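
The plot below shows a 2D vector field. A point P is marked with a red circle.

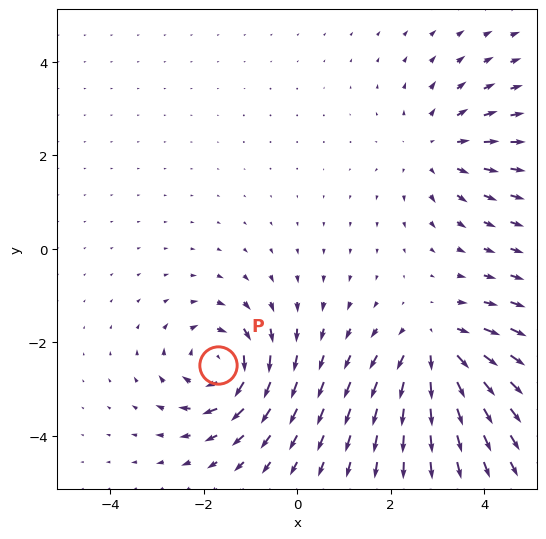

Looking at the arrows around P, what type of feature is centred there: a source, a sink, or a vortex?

vortex

At P (-1.7, -2.5) the arrows circulate clockwise. Divergence ≈0, curl about -5 — near-zero divergence with nonzero curl is a vortex.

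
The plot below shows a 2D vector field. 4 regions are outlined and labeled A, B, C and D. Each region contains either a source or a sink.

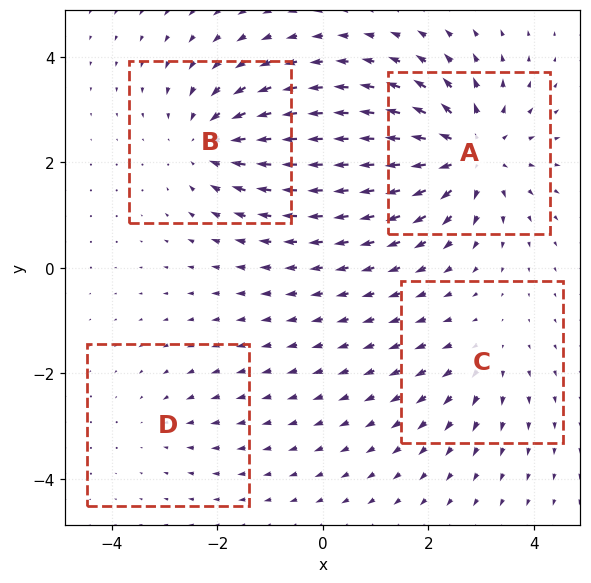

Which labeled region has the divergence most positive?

A

Divergence at each region's feature centre — A: about +6, B: about -5, C: about +3, D: about -2. Region A is most positive.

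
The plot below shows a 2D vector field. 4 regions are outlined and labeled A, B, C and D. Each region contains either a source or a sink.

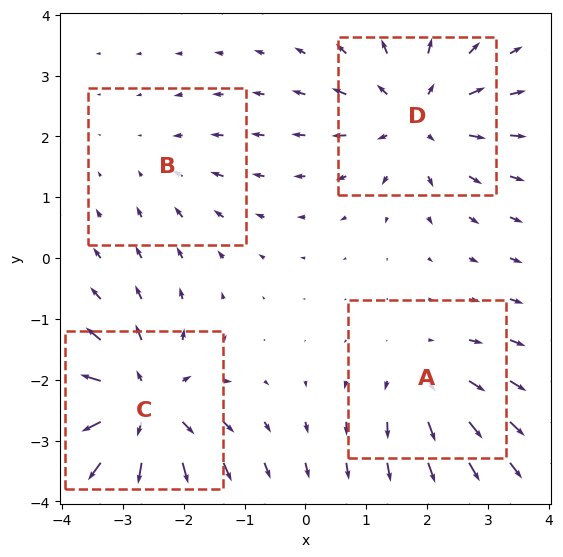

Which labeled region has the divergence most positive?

C

Divergence at each region's feature centre — A: about +3, B: about -2, C: about +7, D: about +5. Region C is most positive.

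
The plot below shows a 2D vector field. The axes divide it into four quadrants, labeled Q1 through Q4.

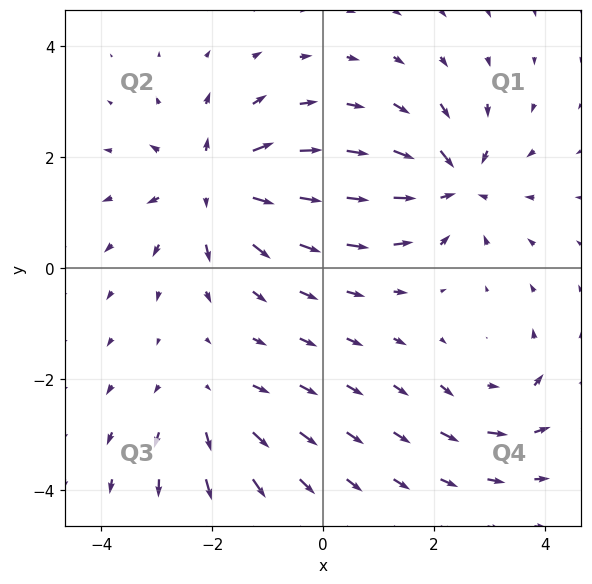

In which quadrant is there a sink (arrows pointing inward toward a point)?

The sink sits at approximately (2.4, 1.5), which lies in quadrant Q1. The divergence there is about -5, negative as expected for a sink.

Q1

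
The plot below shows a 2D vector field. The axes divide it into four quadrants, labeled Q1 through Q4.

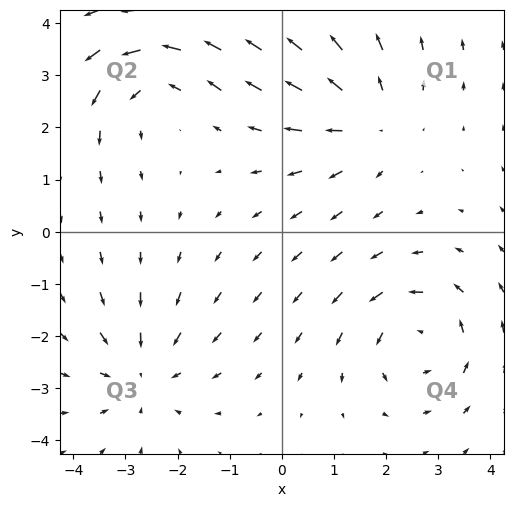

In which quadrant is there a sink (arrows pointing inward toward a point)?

Q3

The sink sits at approximately (-2.7, -2.7), which lies in quadrant Q3. The divergence there is about -3, negative as expected for a sink.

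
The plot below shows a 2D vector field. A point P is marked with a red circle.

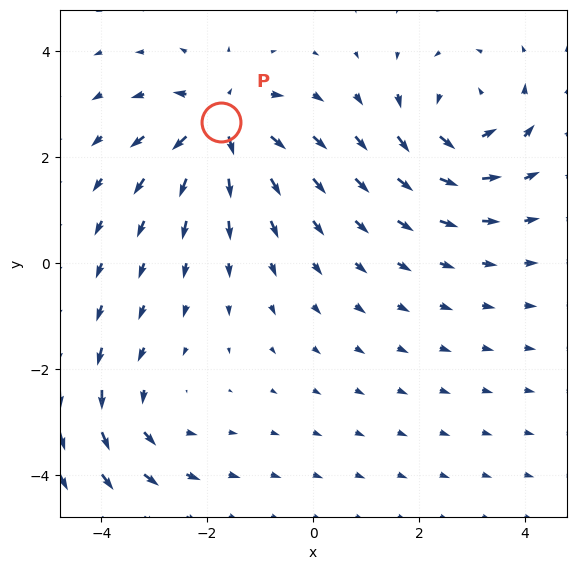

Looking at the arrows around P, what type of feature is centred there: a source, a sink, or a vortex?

At P (-1.7, 2.7) the arrows spread outward. Divergence about +7, curl ≈0 — positive divergence with near-zero curl is a source.

source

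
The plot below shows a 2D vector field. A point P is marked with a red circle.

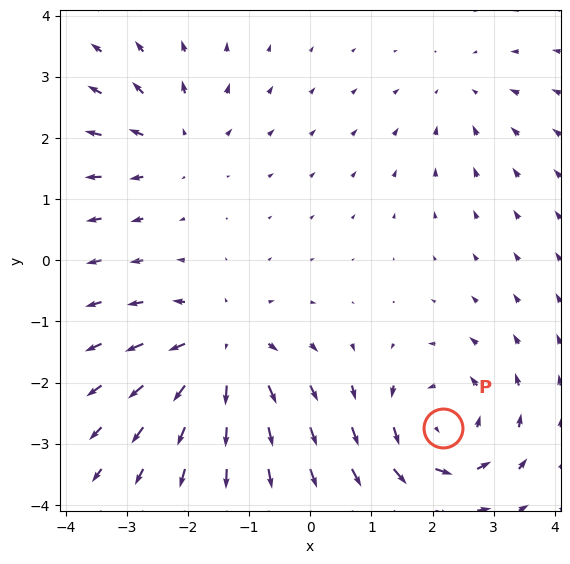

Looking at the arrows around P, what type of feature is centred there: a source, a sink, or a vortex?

At P (2.2, -2.7) the arrows circulate counterclockwise. Divergence ≈0, curl about +5 — near-zero divergence with nonzero curl is a vortex.

vortex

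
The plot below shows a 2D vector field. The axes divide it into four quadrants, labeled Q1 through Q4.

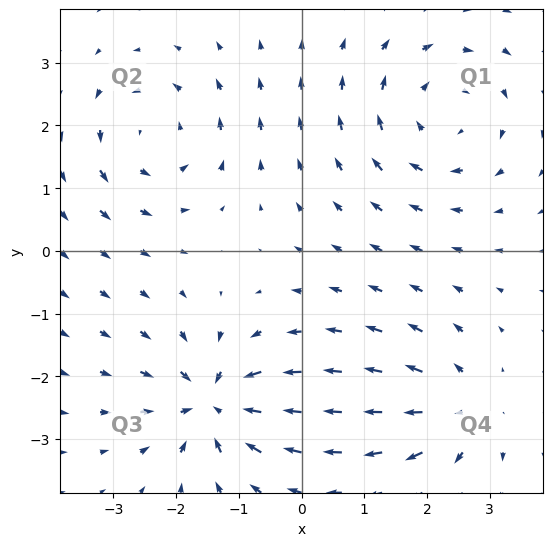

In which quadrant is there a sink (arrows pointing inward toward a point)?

The sink sits at approximately (-1.4, -2.4), which lies in quadrant Q3. The divergence there is about -6, negative as expected for a sink.

Q3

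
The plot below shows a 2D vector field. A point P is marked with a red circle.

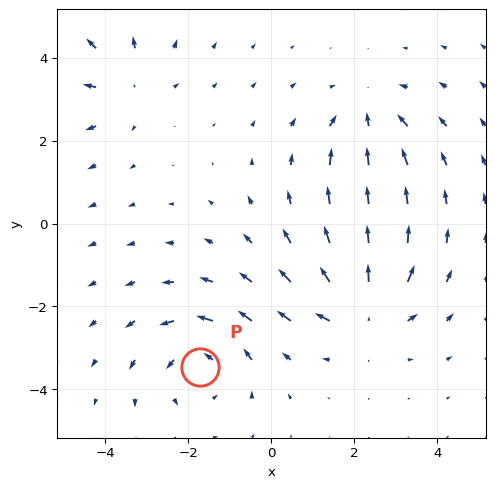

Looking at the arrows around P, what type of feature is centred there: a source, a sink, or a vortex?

At P (-1.7, -3.5) the arrows circulate counterclockwise. Divergence ≈0, curl about +3 — near-zero divergence with nonzero curl is a vortex.

vortex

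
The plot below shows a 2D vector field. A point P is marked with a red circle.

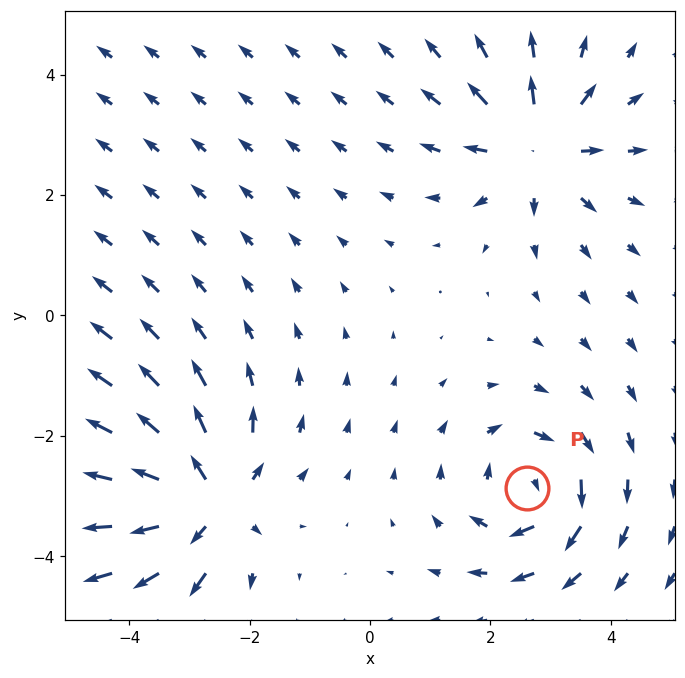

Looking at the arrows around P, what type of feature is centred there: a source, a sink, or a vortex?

At P (2.6, -2.9) the arrows circulate clockwise. Divergence ≈0, curl about -5 — near-zero divergence with nonzero curl is a vortex.

vortex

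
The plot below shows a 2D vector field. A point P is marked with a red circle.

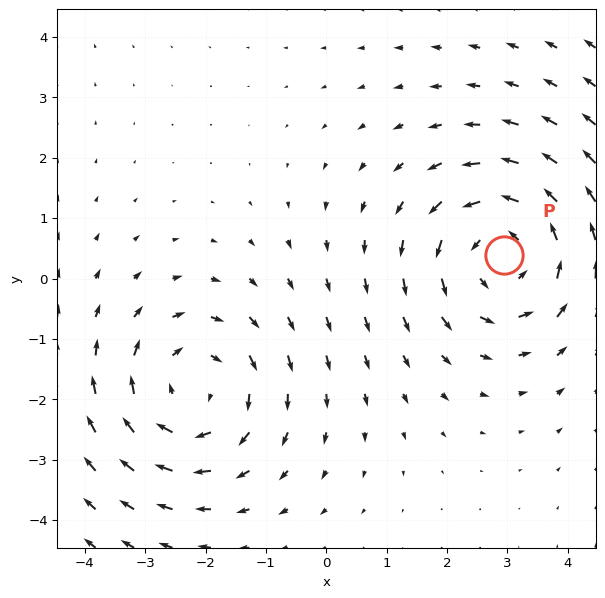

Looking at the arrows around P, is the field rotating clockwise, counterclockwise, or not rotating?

counterclockwise

Near P at (2.9, 0.4) the arrows circulate counterclockwise. The curl (z-component) there is about +2; positive curl means counterclockwise rotation.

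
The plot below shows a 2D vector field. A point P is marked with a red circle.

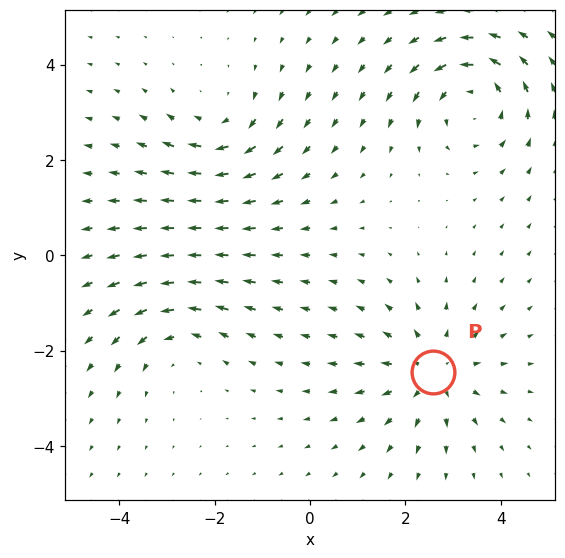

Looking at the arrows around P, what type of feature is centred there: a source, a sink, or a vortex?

At P (2.6, -2.4) the arrows spread outward. Divergence about +3, curl ≈0 — positive divergence with near-zero curl is a source.

source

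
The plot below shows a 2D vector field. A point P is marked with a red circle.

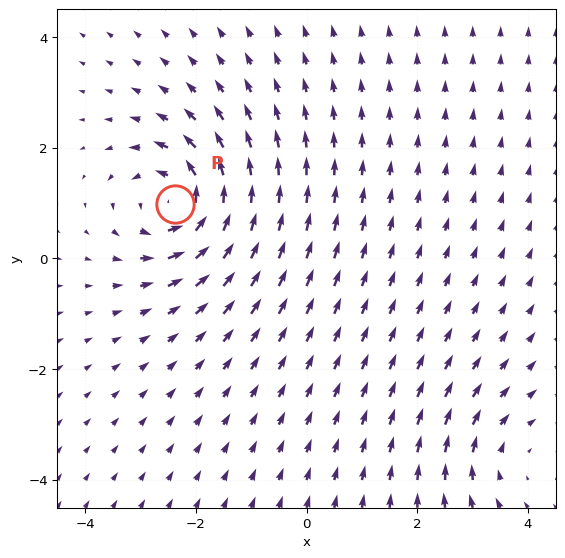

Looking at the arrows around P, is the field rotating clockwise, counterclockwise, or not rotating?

counterclockwise

Near P at (-2.4, 1.0) the arrows circulate counterclockwise. The curl (z-component) there is about +6; positive curl means counterclockwise rotation.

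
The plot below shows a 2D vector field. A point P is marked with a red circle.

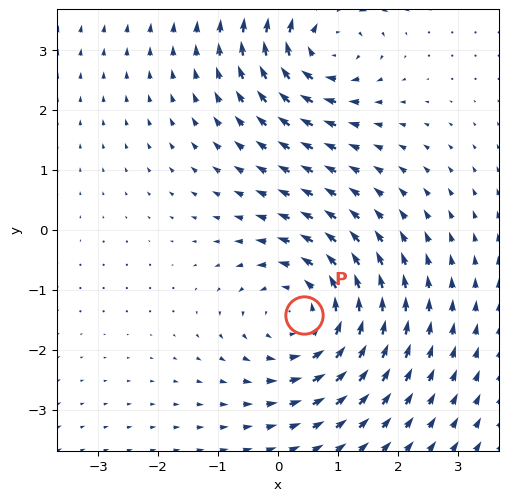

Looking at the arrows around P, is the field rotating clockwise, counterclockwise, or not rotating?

Near P at (0.4, -1.4) the arrows circulate counterclockwise. The curl (z-component) there is about +4; positive curl means counterclockwise rotation.

counterclockwise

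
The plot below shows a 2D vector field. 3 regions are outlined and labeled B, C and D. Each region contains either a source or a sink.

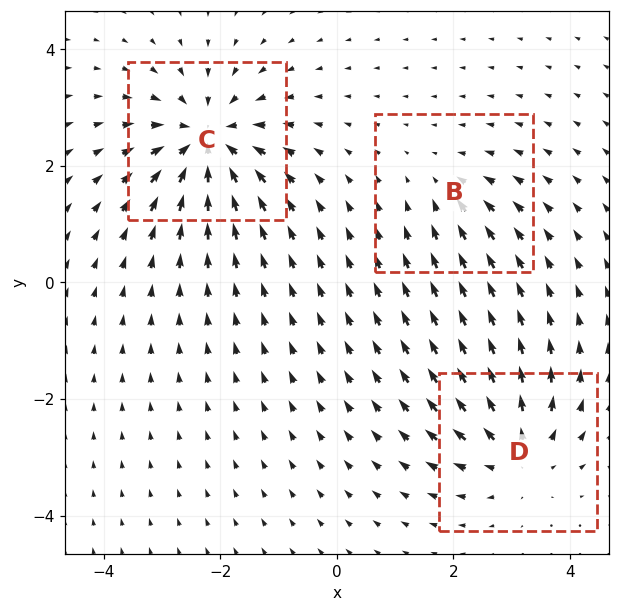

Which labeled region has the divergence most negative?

Divergence at each region's feature centre — B: about -2, C: about -5, D: about +4. Region C is most negative.

C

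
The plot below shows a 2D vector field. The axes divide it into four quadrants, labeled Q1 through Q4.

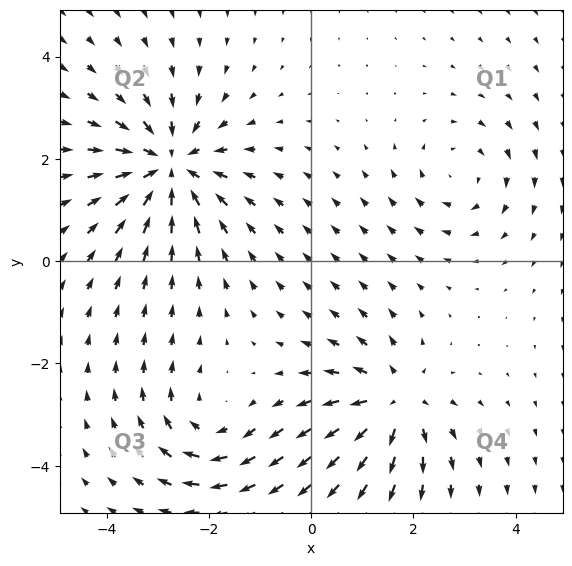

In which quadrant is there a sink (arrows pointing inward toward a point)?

Q2

The sink sits at approximately (-2.8, 1.9), which lies in quadrant Q2. The divergence there is about -5, negative as expected for a sink.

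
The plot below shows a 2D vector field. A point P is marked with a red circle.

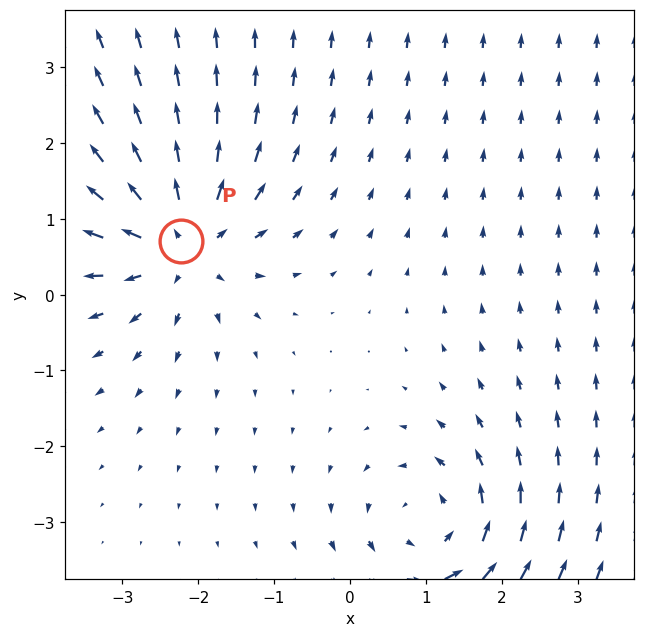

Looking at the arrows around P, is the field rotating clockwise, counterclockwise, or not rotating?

not rotating

Near P at (-2.2, 0.7) the arrows show no circulation. The curl there is ≈0.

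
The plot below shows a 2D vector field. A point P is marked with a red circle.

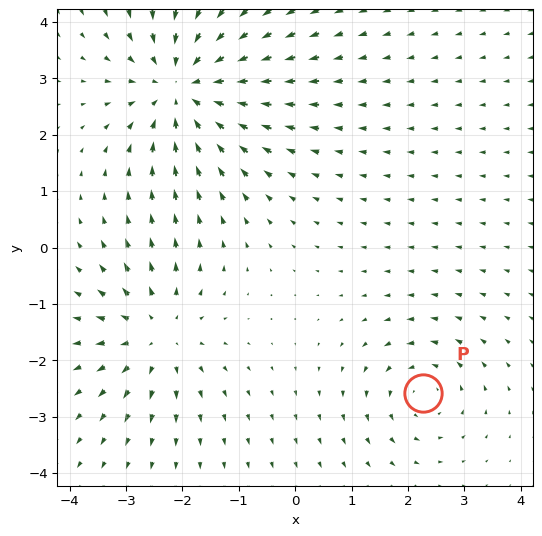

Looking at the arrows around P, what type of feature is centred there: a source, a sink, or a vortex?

At P (2.3, -2.6) the arrows circulate counterclockwise. Divergence ≈0, curl about +3 — near-zero divergence with nonzero curl is a vortex.

vortex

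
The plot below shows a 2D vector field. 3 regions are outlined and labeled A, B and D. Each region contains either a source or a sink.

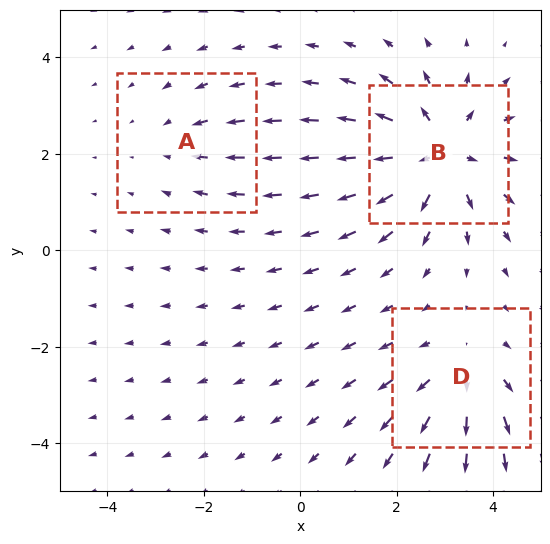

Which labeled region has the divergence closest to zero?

A

Divergence at each region's feature centre — A: about -2, B: about +4, D: about +3. Region A is closest to zero.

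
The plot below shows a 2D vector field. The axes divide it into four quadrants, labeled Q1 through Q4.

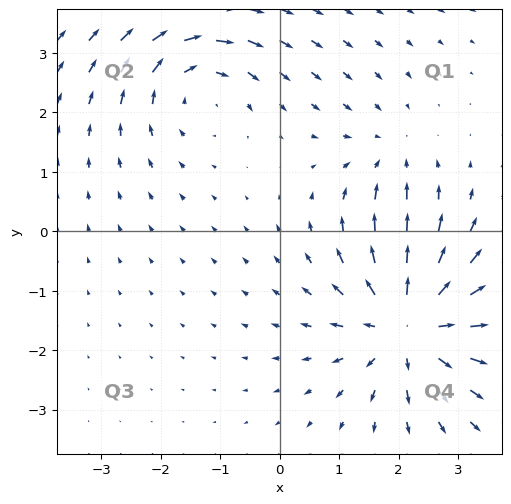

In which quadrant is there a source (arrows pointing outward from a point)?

Q4

The source sits at approximately (2.2, -1.6), which lies in quadrant Q4. The divergence there is about +5, positive as expected for a source.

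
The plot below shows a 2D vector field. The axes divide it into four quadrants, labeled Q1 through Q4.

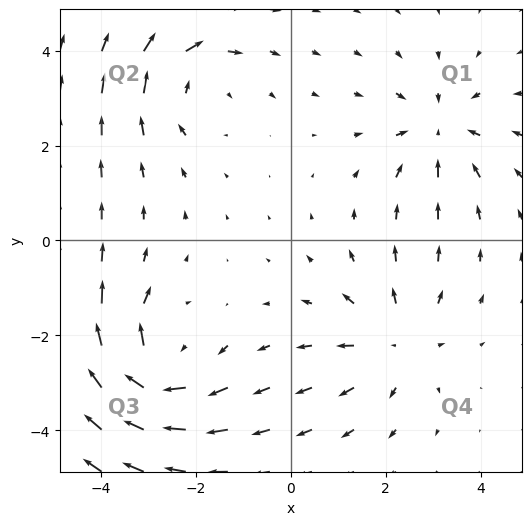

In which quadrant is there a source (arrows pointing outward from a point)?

Q4

The source sits at approximately (2.2, -2.1), which lies in quadrant Q4. The divergence there is about +3, positive as expected for a source.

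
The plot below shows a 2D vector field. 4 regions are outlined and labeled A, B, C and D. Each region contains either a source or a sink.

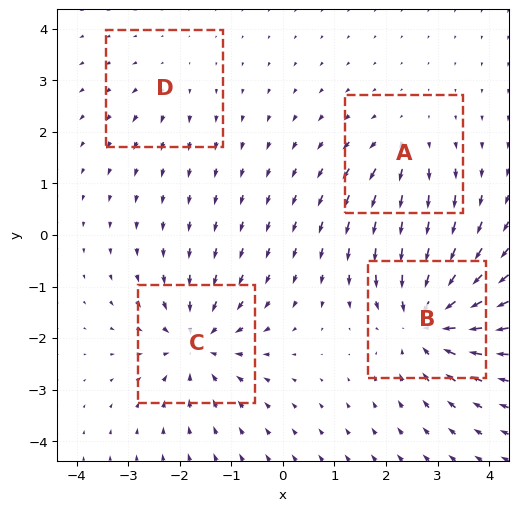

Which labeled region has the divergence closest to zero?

Divergence at each region's feature centre — A: about +4, B: about -7, C: about -6, D: about +2. Region D is closest to zero.

D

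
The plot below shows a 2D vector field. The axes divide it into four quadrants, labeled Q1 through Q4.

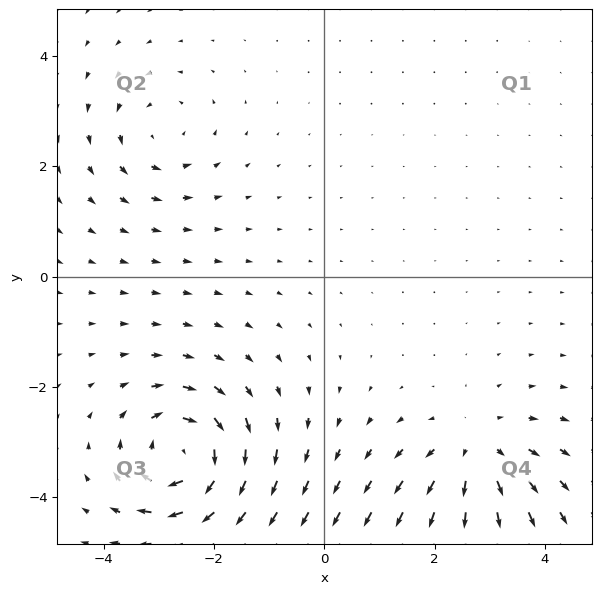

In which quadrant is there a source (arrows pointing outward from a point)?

The source sits at approximately (2.8, -3.2), which lies in quadrant Q4. The divergence there is about +4, positive as expected for a source.

Q4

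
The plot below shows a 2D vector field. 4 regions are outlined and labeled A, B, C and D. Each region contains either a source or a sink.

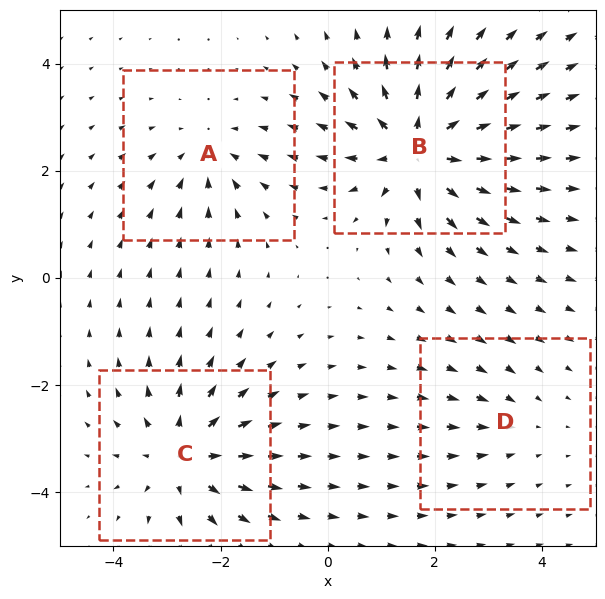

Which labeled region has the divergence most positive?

Divergence at each region's feature centre — A: about -3, B: about +7, C: about +5, D: about -2. Region B is most positive.

B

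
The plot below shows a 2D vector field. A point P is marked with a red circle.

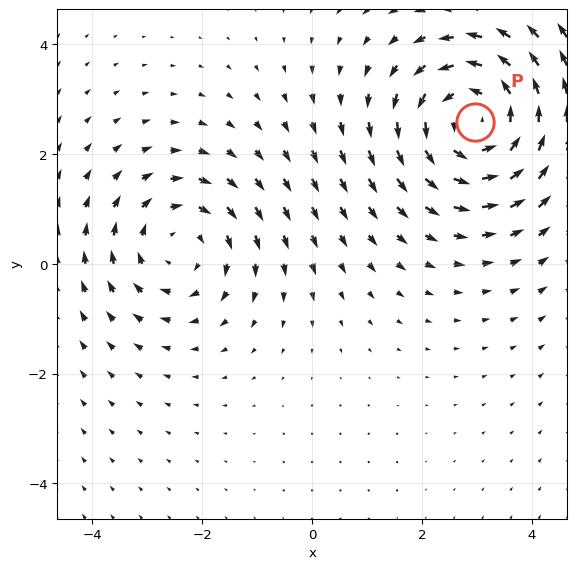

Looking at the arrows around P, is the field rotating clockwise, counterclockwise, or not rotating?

counterclockwise

Near P at (3.0, 2.6) the arrows circulate counterclockwise. The curl (z-component) there is about +3; positive curl means counterclockwise rotation.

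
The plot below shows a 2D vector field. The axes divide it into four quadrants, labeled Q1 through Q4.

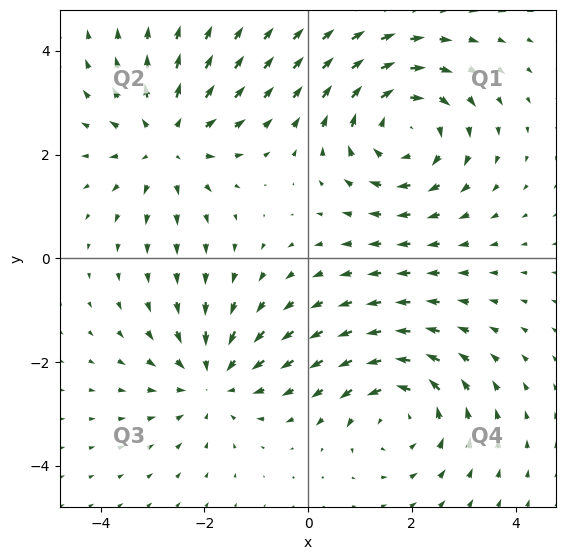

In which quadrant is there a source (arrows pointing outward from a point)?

Q2

The source sits at approximately (-2.7, 2.3), which lies in quadrant Q2. The divergence there is about +3, positive as expected for a source.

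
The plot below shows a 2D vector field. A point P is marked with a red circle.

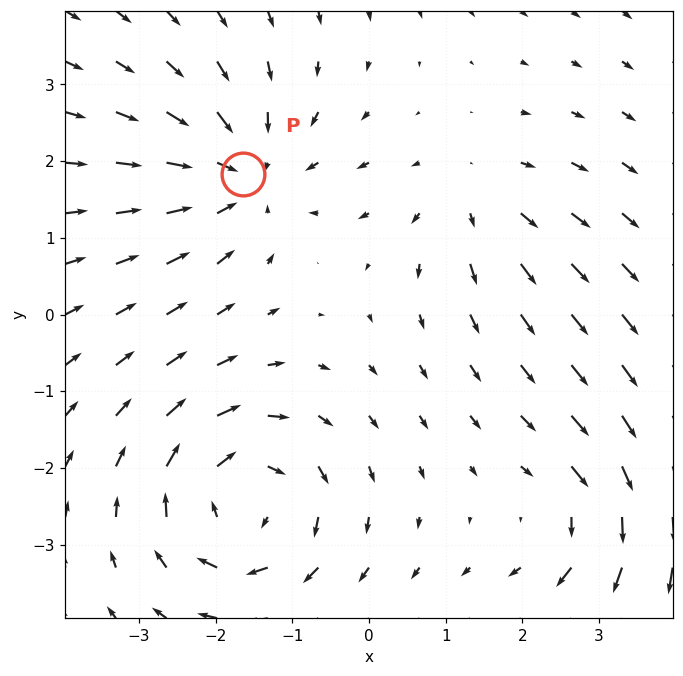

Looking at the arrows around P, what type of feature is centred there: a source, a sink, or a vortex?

At P (-1.6, 1.8) the arrows converge inward. Divergence about -4, curl ≈0 — negative divergence with near-zero curl is a sink.

sink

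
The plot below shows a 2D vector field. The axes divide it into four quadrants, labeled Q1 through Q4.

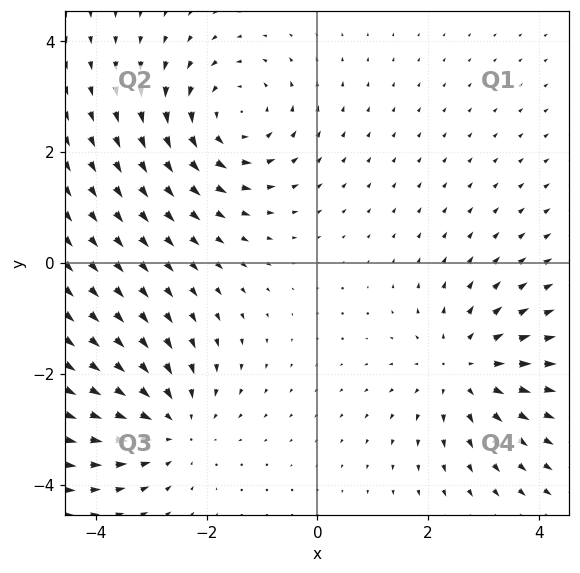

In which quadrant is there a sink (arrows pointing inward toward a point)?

Q3

The sink sits at approximately (-2.6, -2.9), which lies in quadrant Q3. The divergence there is about -3, negative as expected for a sink.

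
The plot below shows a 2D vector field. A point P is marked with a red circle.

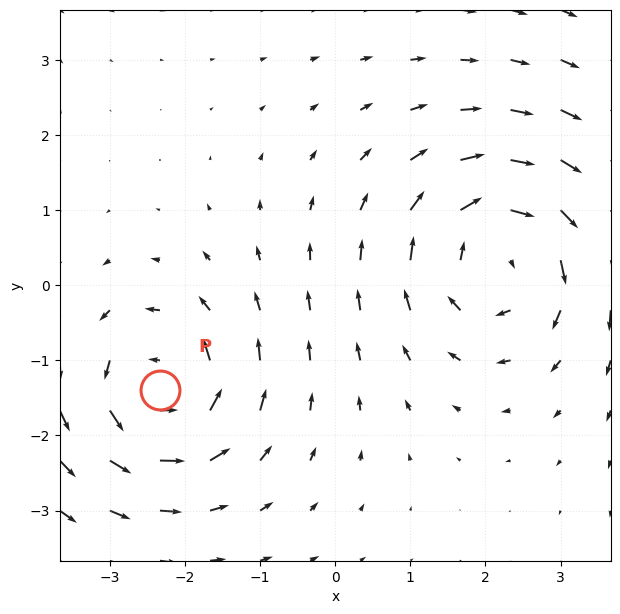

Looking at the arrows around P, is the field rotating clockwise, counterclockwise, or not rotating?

counterclockwise

Near P at (-2.3, -1.4) the arrows circulate counterclockwise. The curl (z-component) there is about +5; positive curl means counterclockwise rotation.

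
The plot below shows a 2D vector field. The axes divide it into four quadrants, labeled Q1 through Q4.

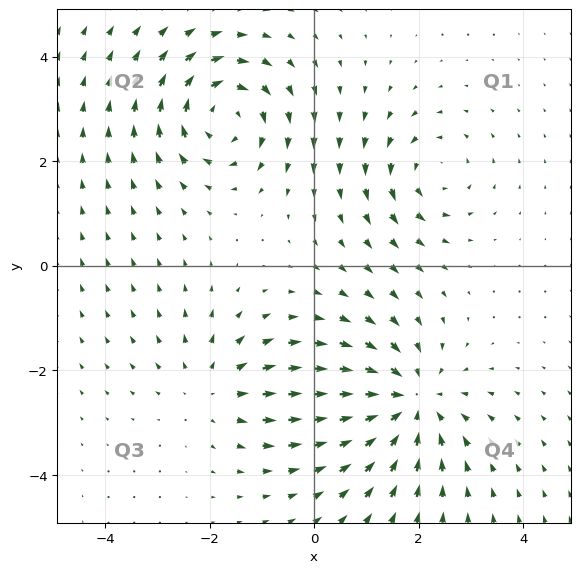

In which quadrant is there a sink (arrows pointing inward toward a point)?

The sink sits at approximately (1.8, -2.6), which lies in quadrant Q4. The divergence there is about -4, negative as expected for a sink.

Q4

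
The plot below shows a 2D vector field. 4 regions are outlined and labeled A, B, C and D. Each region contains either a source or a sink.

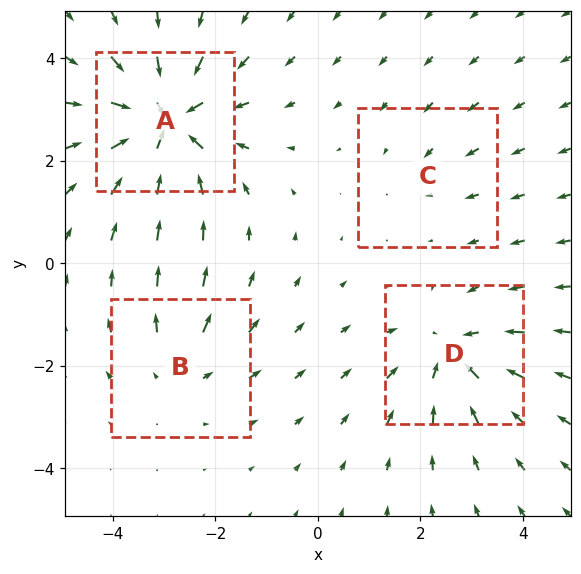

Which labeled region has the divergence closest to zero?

C

Divergence at each region's feature centre — A: about -7, B: about +3, C: about -2, D: about -5. Region C is closest to zero.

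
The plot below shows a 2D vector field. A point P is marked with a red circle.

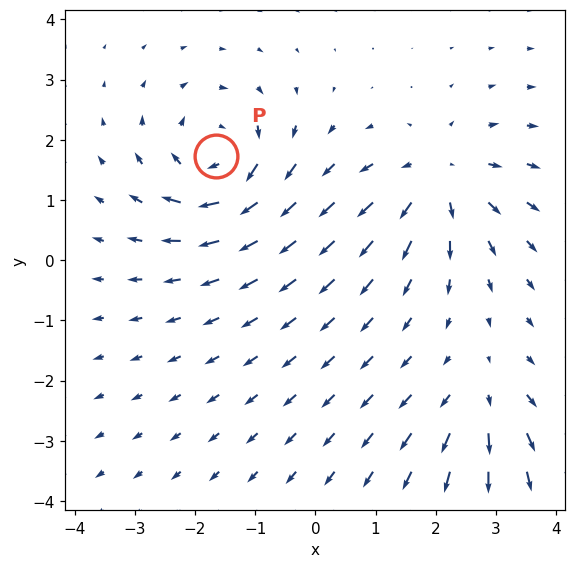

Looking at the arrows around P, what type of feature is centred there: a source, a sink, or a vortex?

At P (-1.7, 1.7) the arrows circulate clockwise. Divergence ≈0, curl about -6 — near-zero divergence with nonzero curl is a vortex.

vortex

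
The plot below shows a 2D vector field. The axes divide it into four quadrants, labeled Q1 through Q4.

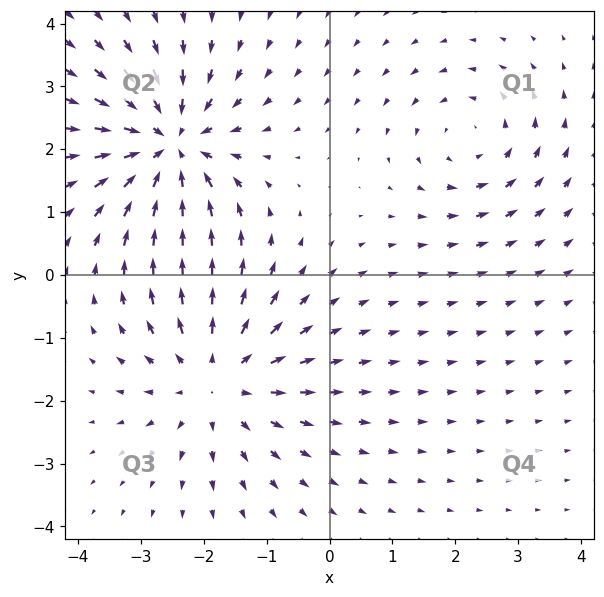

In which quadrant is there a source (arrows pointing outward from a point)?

Q3

The source sits at approximately (-1.8, -1.7), which lies in quadrant Q3. The divergence there is about +4, positive as expected for a source.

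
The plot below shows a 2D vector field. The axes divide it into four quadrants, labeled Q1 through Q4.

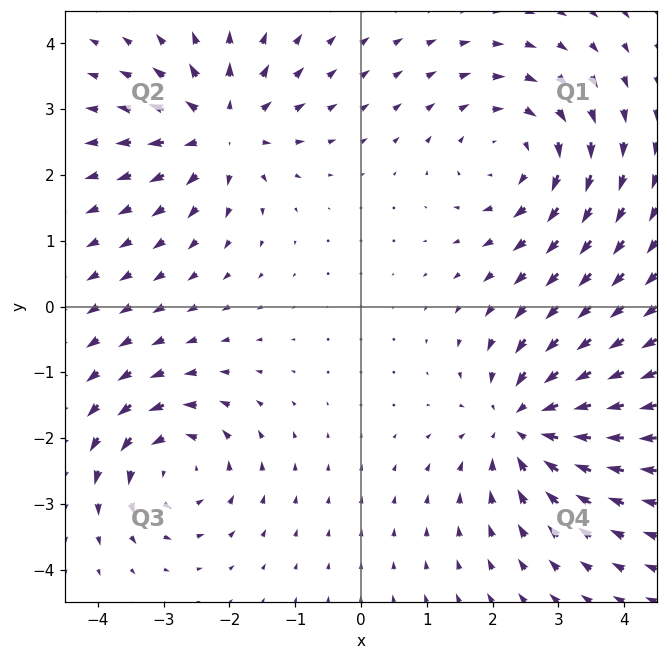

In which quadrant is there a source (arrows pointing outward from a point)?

Q2

The source sits at approximately (-2.1, 2.7), which lies in quadrant Q2. The divergence there is about +5, positive as expected for a source.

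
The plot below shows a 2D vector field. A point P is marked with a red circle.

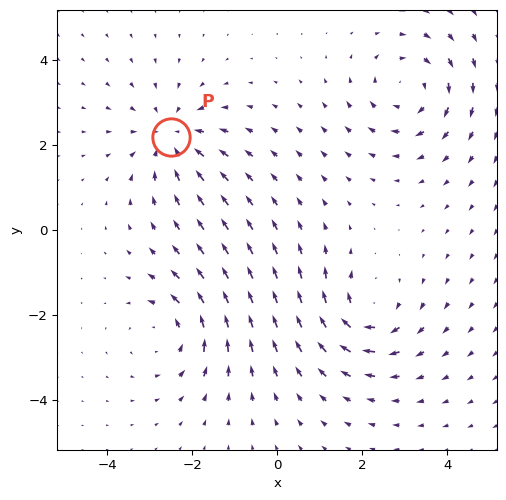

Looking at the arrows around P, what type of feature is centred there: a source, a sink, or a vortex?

sink

At P (-2.5, 2.2) the arrows converge inward. Divergence about -4, curl ≈0 — negative divergence with near-zero curl is a sink.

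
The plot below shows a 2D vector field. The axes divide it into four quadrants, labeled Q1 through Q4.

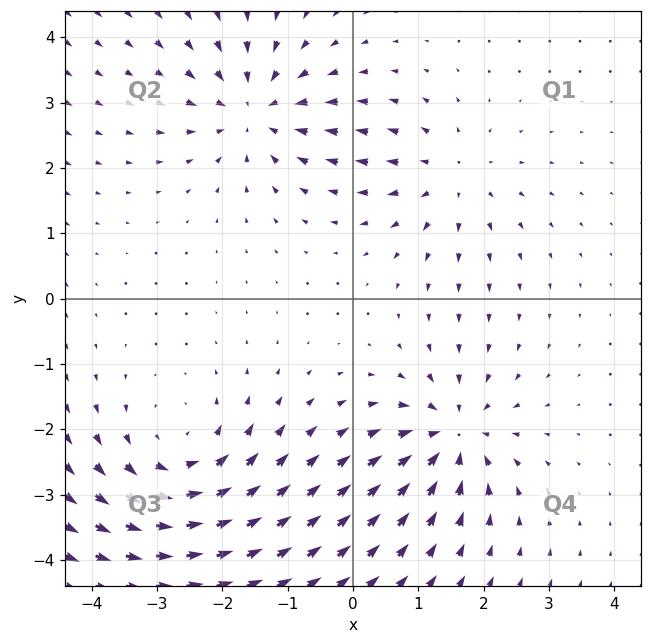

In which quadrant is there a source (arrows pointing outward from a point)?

The source sits at approximately (1.5, 1.9), which lies in quadrant Q1. The divergence there is about +3, positive as expected for a source.

Q1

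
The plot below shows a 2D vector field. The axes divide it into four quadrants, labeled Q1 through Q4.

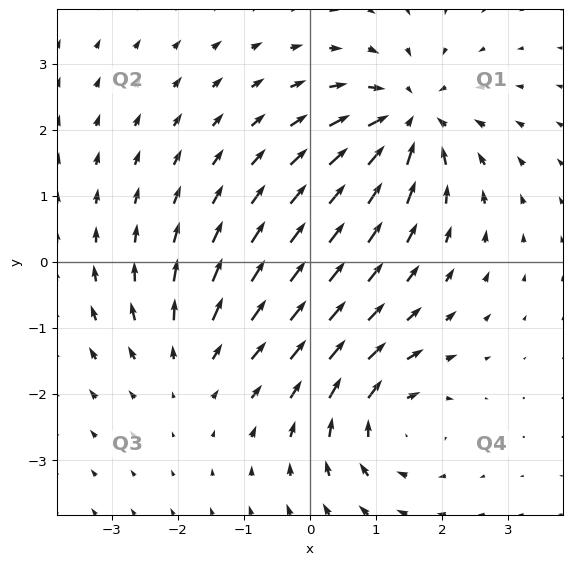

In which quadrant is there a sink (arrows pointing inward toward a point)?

The sink sits at approximately (1.5, 2.1), which lies in quadrant Q1. The divergence there is about -4, negative as expected for a sink.

Q1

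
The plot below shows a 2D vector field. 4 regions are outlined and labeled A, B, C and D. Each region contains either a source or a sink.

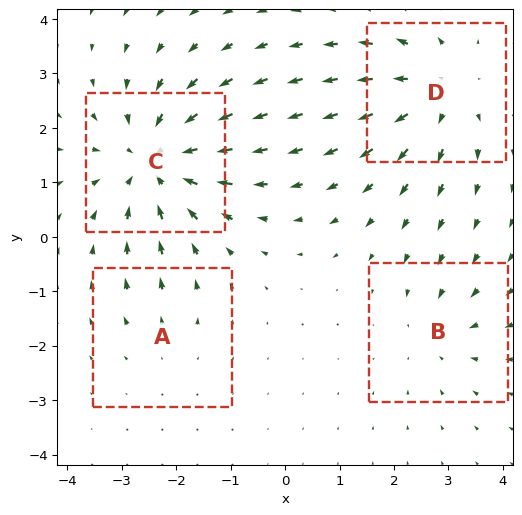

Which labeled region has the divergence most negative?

Divergence at each region's feature centre — A: about +2, B: about -3, C: about -6, D: about +4. Region C is most negative.

C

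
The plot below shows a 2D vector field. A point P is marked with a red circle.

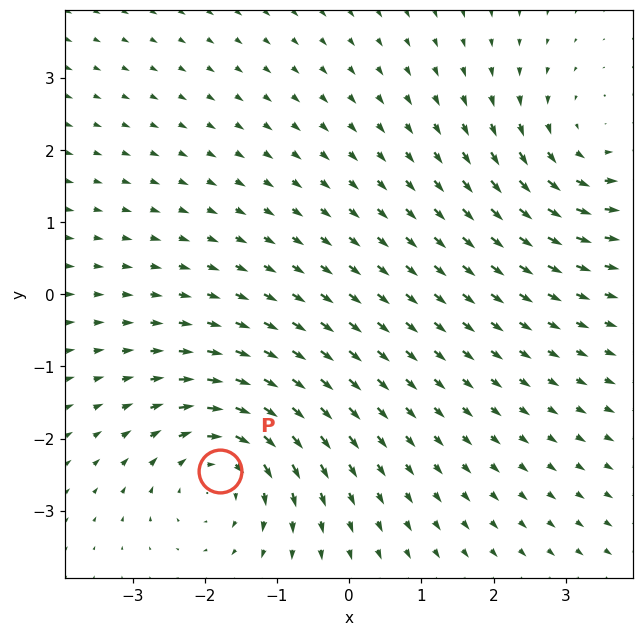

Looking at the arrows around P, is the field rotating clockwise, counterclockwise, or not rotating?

Near P at (-1.8, -2.4) the arrows circulate clockwise. The curl (z-component) there is about -5; negative curl means clockwise rotation.

clockwise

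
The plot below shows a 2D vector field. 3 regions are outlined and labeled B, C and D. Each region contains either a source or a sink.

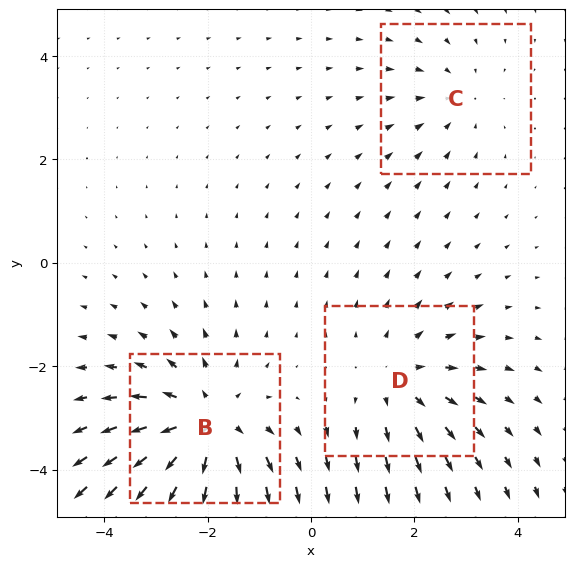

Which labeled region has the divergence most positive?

Divergence at each region's feature centre — B: about +4, C: about -2, D: about +3. Region B is most positive.

B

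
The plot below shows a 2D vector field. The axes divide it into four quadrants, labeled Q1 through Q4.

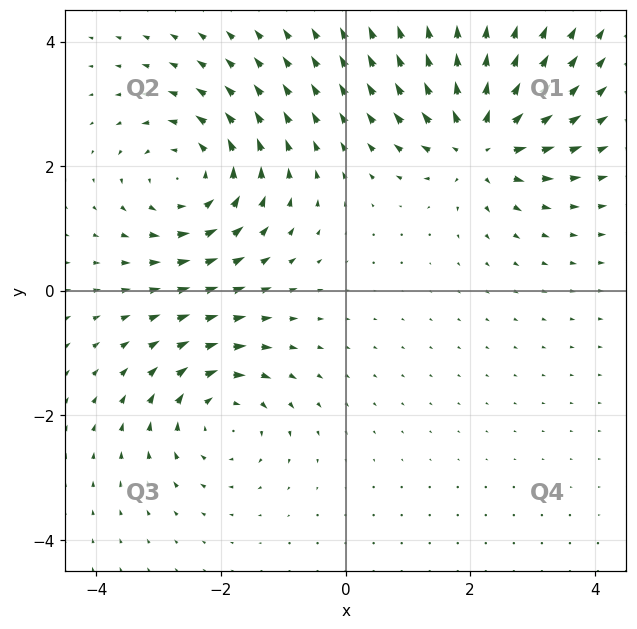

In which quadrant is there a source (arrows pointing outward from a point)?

The source sits at approximately (2.2, 2.4), which lies in quadrant Q1. The divergence there is about +6, positive as expected for a source.

Q1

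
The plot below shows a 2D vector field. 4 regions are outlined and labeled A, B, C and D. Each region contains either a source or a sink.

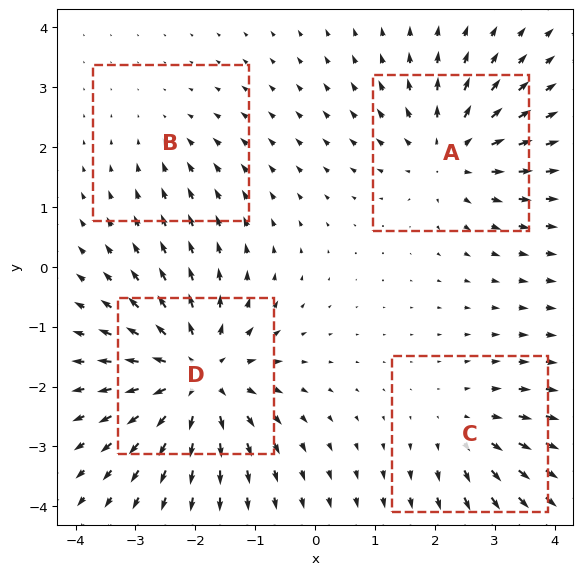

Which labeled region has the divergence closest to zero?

B

Divergence at each region's feature centre — A: about +5, B: about -2, C: about +3, D: about +7. Region B is closest to zero.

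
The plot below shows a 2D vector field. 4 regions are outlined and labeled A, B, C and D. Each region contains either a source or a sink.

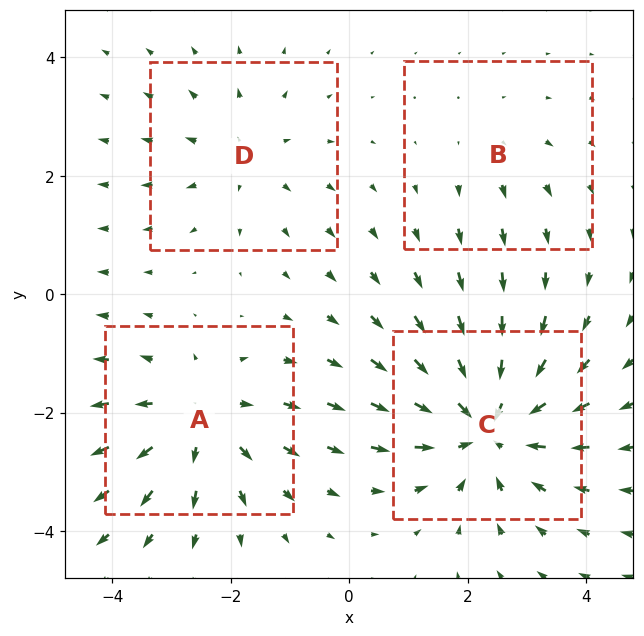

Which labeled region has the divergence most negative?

Divergence at each region's feature centre — A: about +4, B: about +2, C: about -6, D: about +3. Region C is most negative.

C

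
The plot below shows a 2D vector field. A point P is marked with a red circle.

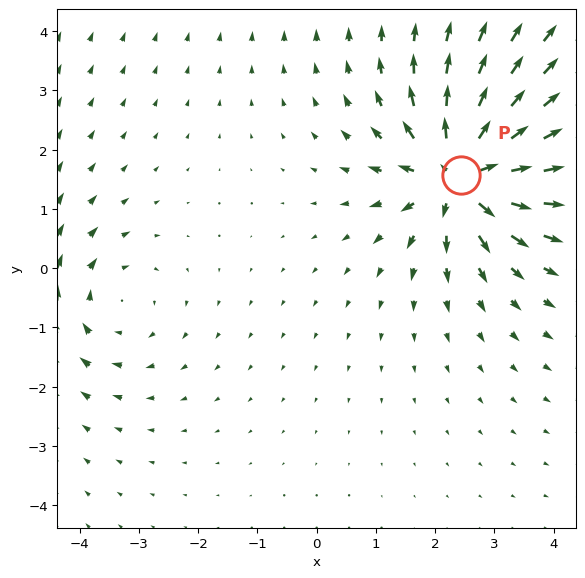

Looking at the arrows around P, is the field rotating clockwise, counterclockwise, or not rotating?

Near P at (2.4, 1.6) the arrows show no circulation. The curl there is ≈0.

not rotating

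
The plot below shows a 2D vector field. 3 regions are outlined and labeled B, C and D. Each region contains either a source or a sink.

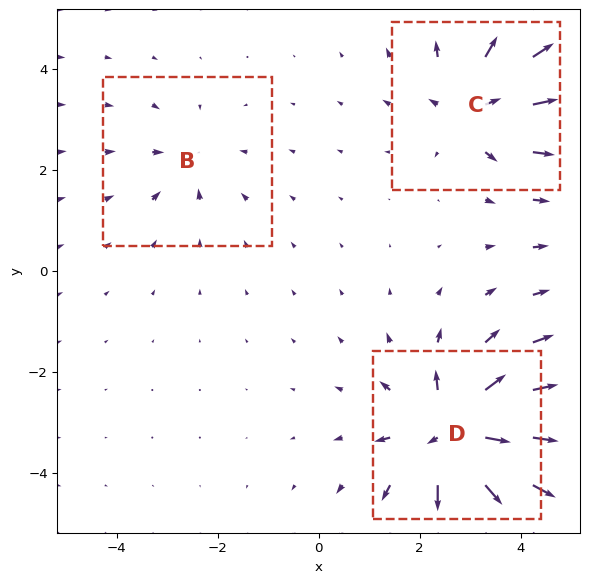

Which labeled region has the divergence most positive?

Divergence at each region's feature centre — B: about -2, C: about +4, D: about +6. Region D is most positive.

D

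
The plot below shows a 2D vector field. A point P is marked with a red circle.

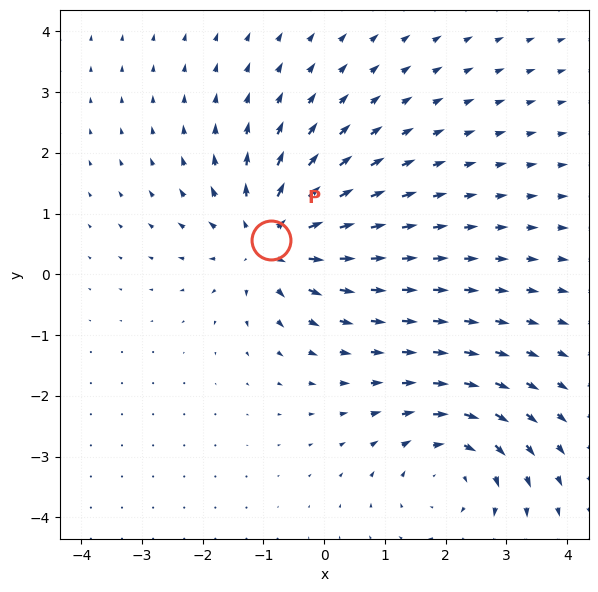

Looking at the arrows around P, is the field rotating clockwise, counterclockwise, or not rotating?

not rotating

Near P at (-0.9, 0.6) the arrows show no circulation. The curl there is ≈0.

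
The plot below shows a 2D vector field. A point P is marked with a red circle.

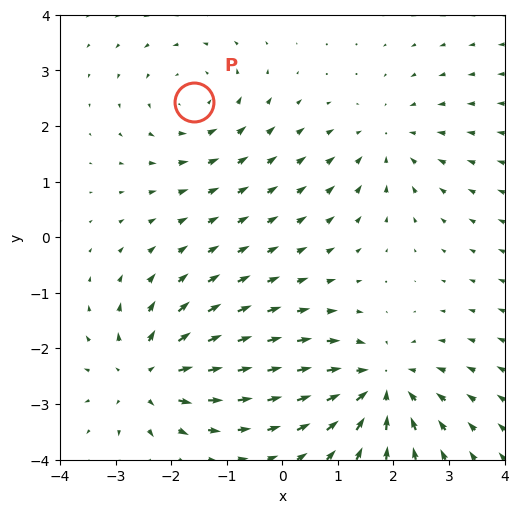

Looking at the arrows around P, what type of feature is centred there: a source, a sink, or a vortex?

vortex

At P (-1.6, 2.4) the arrows circulate counterclockwise. Divergence ≈0, curl about +3 — near-zero divergence with nonzero curl is a vortex.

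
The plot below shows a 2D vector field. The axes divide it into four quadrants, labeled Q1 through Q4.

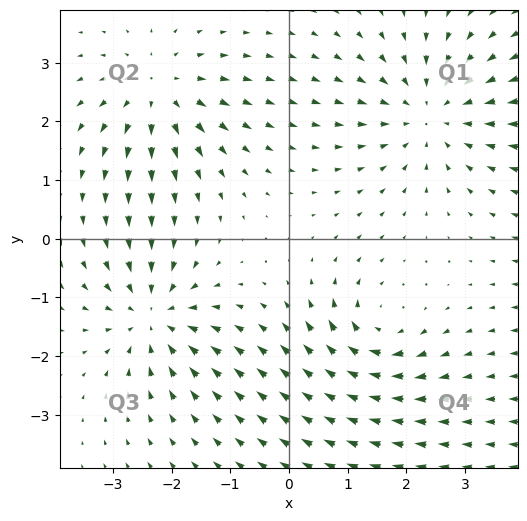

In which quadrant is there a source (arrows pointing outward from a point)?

Q2

The source sits at approximately (-2.2, 2.5), which lies in quadrant Q2. The divergence there is about +4, positive as expected for a source.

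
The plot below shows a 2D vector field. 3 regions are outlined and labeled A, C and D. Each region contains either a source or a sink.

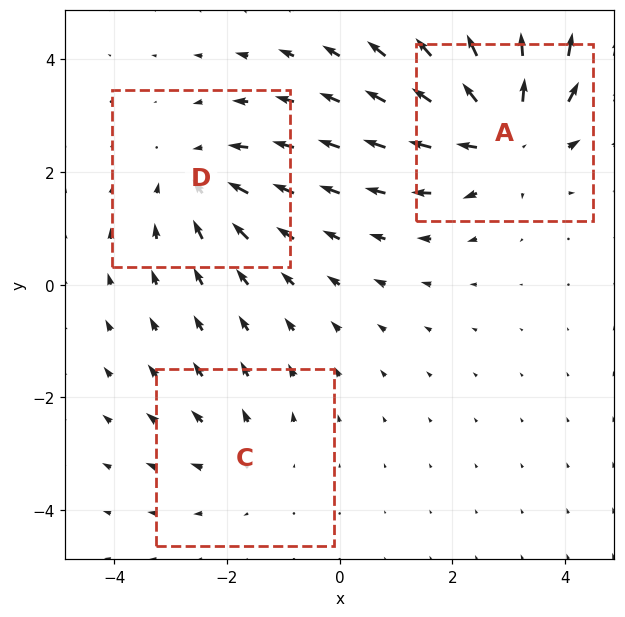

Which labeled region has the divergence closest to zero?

Divergence at each region's feature centre — A: about +5, C: about +2, D: about -3. Region C is closest to zero.

C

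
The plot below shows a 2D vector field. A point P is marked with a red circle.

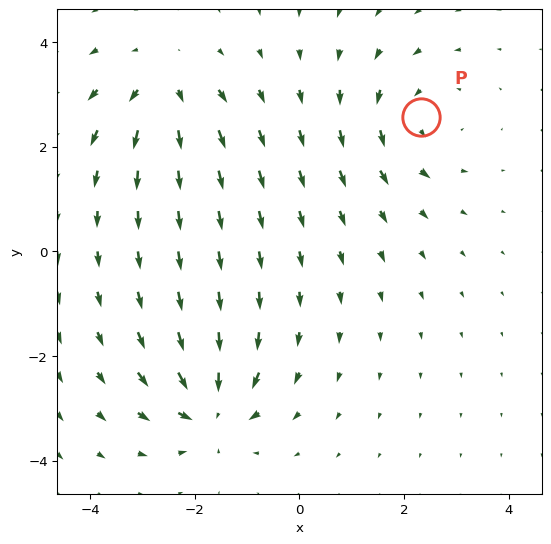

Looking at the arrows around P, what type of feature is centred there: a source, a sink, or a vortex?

At P (2.3, 2.6) the arrows circulate counterclockwise. Divergence ≈0, curl about +4 — near-zero divergence with nonzero curl is a vortex.

vortex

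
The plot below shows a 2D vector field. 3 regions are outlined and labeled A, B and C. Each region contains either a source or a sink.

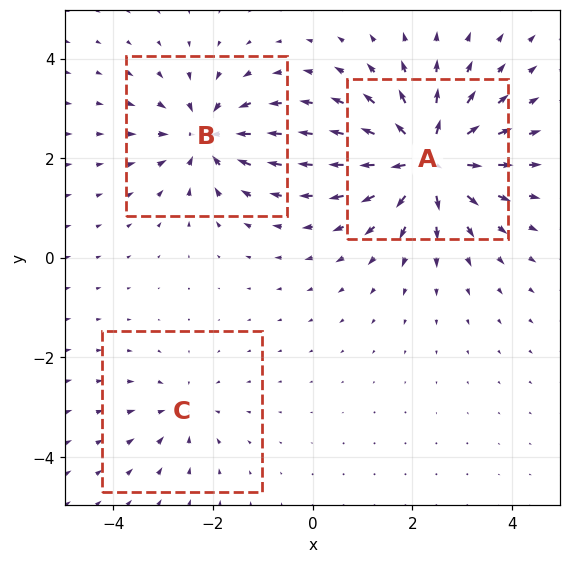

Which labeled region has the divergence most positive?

A

Divergence at each region's feature centre — A: about +7, B: about -4, C: about -2. Region A is most positive.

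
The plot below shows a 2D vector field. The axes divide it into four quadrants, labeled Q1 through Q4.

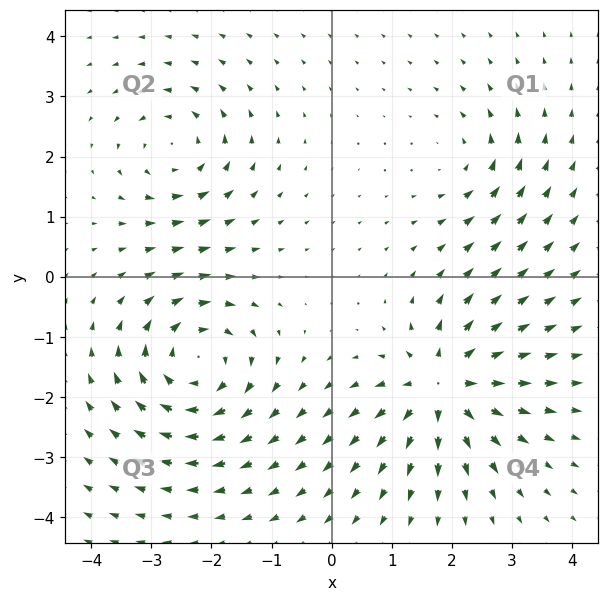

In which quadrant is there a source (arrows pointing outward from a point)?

Q4

The source sits at approximately (1.9, -1.8), which lies in quadrant Q4. The divergence there is about +6, positive as expected for a source.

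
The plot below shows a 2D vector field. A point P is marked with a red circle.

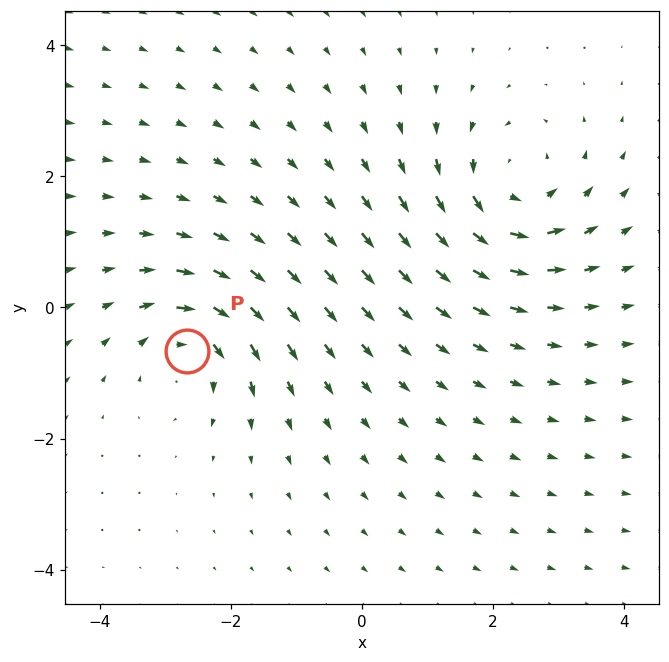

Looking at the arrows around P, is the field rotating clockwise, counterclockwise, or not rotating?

clockwise

Near P at (-2.7, -0.7) the arrows circulate clockwise. The curl (z-component) there is about -4; negative curl means clockwise rotation.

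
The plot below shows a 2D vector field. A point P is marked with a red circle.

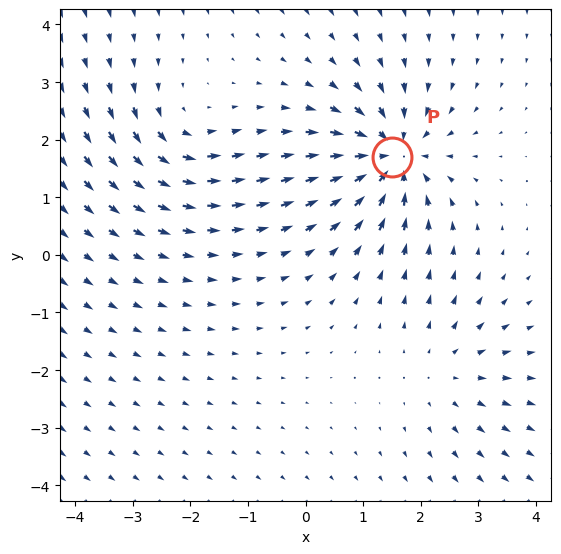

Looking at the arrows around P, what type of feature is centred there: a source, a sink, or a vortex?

sink

At P (1.5, 1.7) the arrows converge inward. Divergence about -5, curl ≈0 — negative divergence with near-zero curl is a sink.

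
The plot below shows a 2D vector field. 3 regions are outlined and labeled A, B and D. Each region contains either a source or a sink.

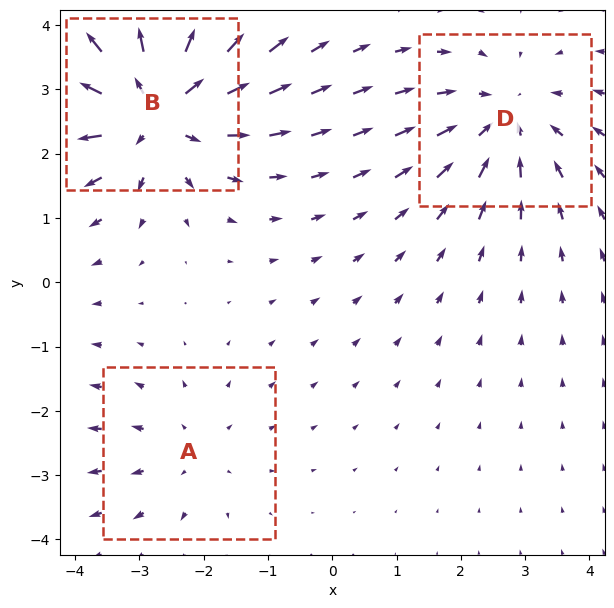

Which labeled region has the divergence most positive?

Divergence at each region's feature centre — A: about +2, B: about +4, D: about -3. Region B is most positive.

B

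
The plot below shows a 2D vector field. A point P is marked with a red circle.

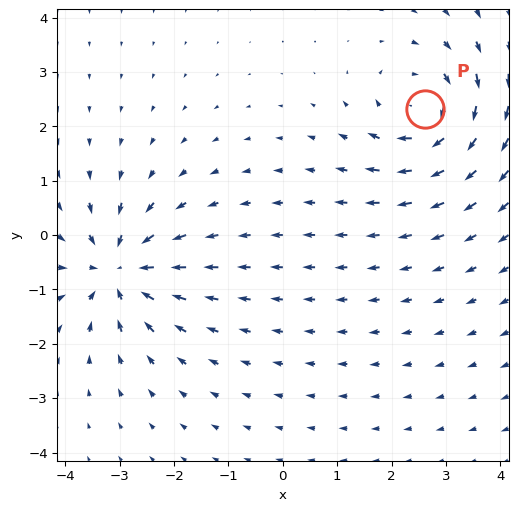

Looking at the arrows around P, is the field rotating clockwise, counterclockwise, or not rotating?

Near P at (2.6, 2.3) the arrows circulate clockwise. The curl (z-component) there is about -5; negative curl means clockwise rotation.

clockwise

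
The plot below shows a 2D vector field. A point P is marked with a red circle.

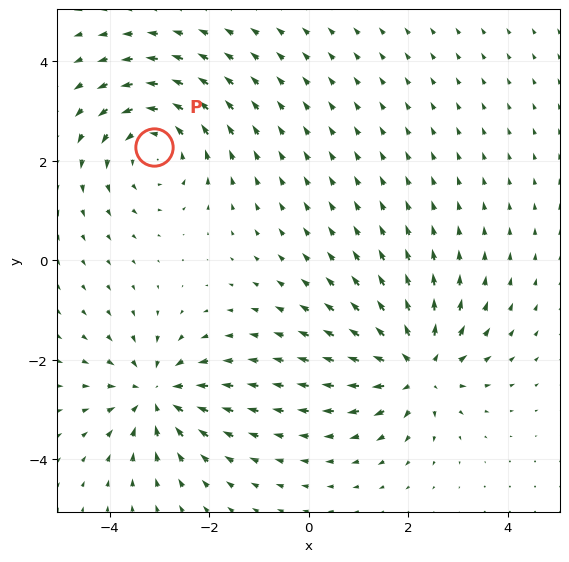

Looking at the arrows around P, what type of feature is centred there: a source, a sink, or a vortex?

vortex

At P (-3.1, 2.3) the arrows circulate counterclockwise. Divergence ≈0, curl about +3 — near-zero divergence with nonzero curl is a vortex.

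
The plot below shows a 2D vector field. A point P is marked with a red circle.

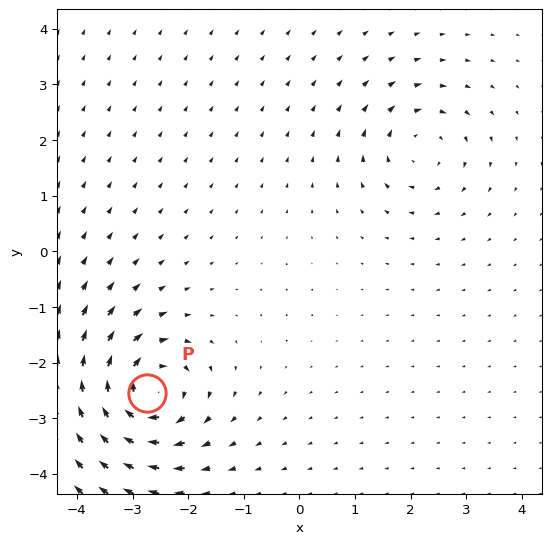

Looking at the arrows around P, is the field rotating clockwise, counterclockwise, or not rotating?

Near P at (-2.7, -2.5) the arrows circulate clockwise. The curl (z-component) there is about -7; negative curl means clockwise rotation.

clockwise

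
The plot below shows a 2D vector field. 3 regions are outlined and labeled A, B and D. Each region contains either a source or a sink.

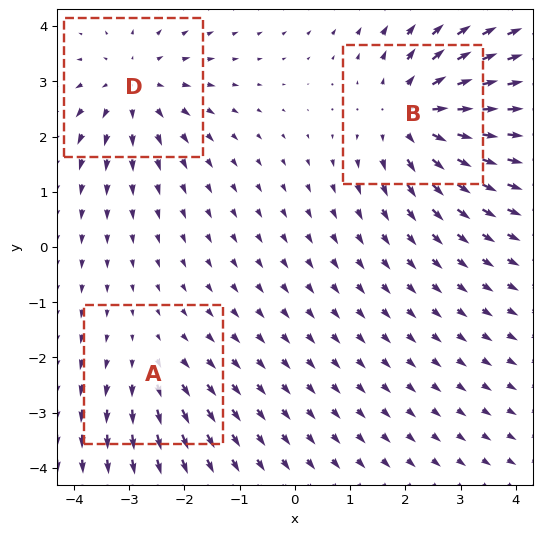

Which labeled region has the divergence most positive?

Divergence at each region's feature centre — A: about +2, B: about +5, D: about +3. Region B is most positive.

B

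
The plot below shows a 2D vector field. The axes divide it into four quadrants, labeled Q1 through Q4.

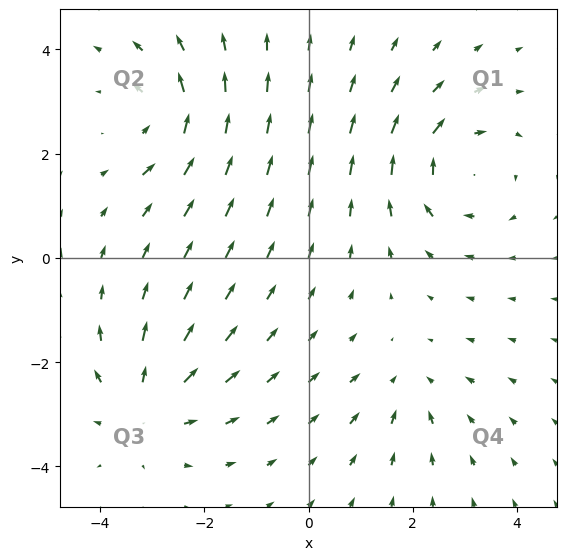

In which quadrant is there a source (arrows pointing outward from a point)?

The source sits at approximately (-3.2, -2.8), which lies in quadrant Q3. The divergence there is about +4, positive as expected for a source.

Q3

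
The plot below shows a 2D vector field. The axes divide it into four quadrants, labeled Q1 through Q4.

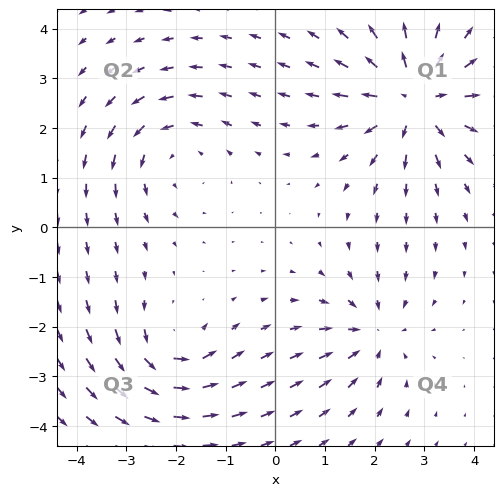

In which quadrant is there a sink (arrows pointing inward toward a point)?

The sink sits at approximately (2.0, -2.1), which lies in quadrant Q4. The divergence there is about -3, negative as expected for a sink.

Q4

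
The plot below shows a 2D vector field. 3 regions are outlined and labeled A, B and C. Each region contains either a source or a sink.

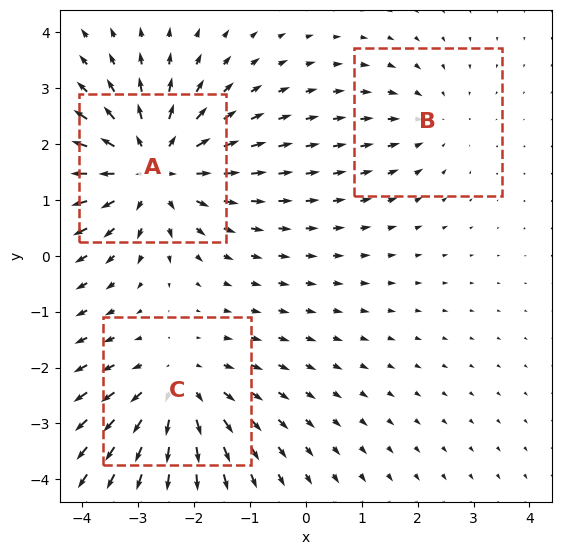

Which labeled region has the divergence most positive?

A

Divergence at each region's feature centre — A: about +4, B: about -2, C: about +3. Region A is most positive.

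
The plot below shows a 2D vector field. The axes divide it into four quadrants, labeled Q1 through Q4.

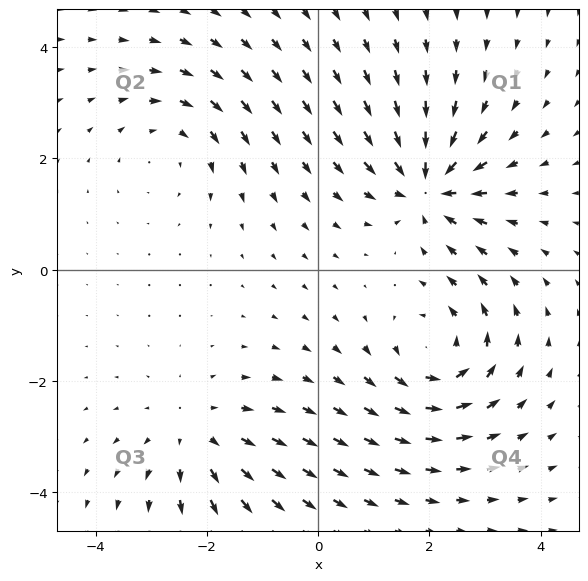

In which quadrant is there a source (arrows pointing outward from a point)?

The source sits at approximately (-2.2, -3.0), which lies in quadrant Q3. The divergence there is about +2, positive as expected for a source.

Q3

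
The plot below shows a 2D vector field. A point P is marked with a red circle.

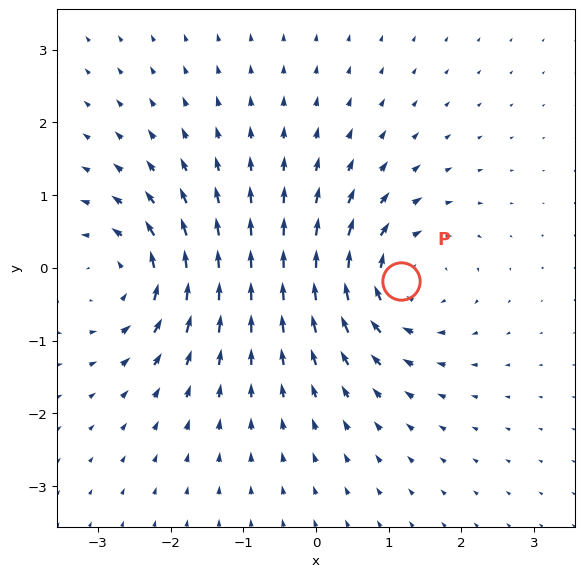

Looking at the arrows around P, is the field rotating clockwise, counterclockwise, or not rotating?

clockwise

Near P at (1.2, -0.2) the arrows circulate clockwise. The curl (z-component) there is about -4; negative curl means clockwise rotation.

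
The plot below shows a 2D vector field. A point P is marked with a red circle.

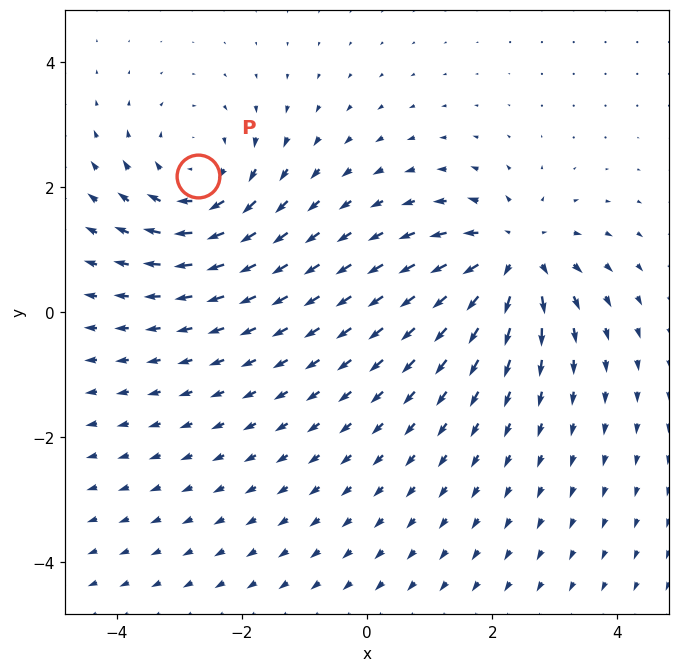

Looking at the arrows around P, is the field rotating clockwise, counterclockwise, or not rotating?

Near P at (-2.7, 2.2) the arrows circulate clockwise. The curl (z-component) there is about -4; negative curl means clockwise rotation.

clockwise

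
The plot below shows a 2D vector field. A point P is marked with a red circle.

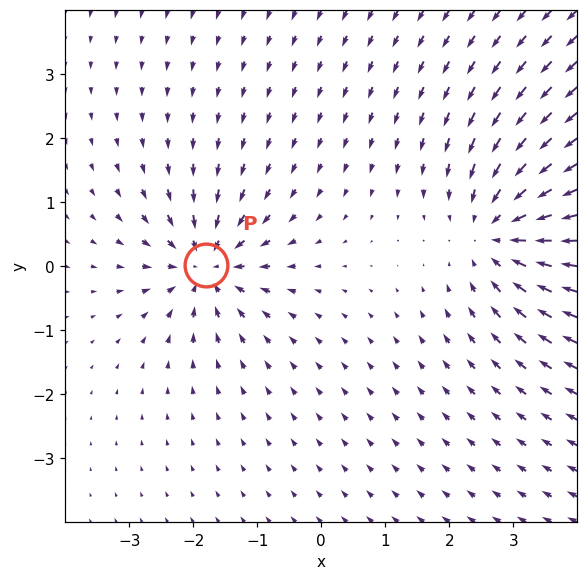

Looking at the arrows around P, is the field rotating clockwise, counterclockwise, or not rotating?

not rotating

Near P at (-1.8, 0.0) the arrows show no circulation. The curl there is ≈0.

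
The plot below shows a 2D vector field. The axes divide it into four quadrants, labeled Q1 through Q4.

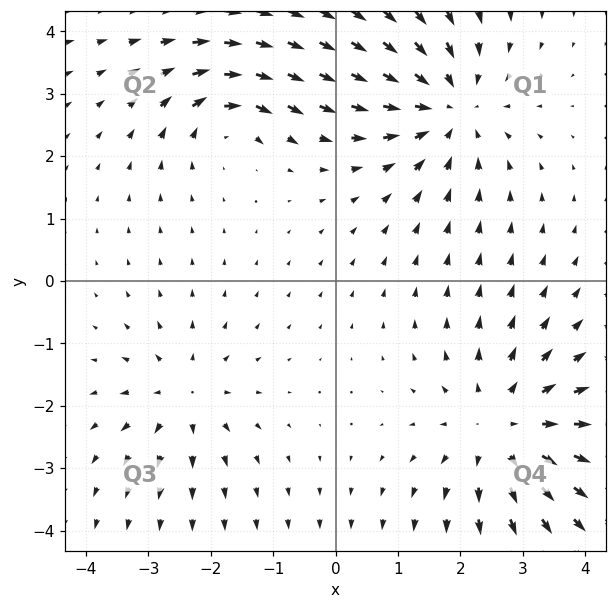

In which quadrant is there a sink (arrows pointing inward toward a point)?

Q1

The sink sits at approximately (1.8, 2.8), which lies in quadrant Q1. The divergence there is about -4, negative as expected for a sink.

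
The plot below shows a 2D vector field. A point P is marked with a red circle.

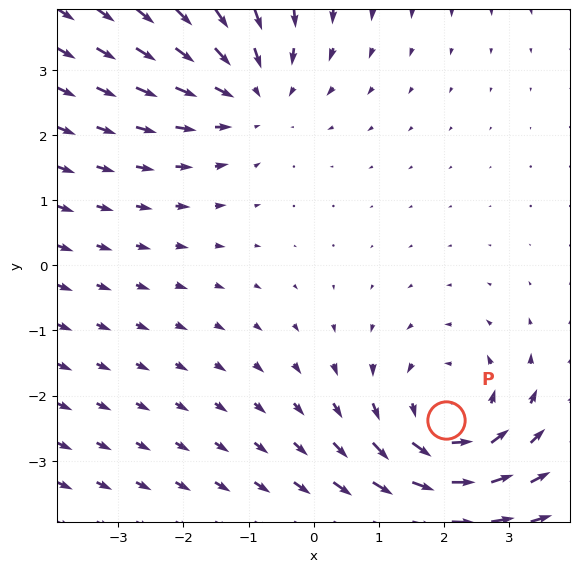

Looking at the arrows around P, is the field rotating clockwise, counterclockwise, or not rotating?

Near P at (2.0, -2.4) the arrows circulate counterclockwise. The curl (z-component) there is about +3; positive curl means counterclockwise rotation.

counterclockwise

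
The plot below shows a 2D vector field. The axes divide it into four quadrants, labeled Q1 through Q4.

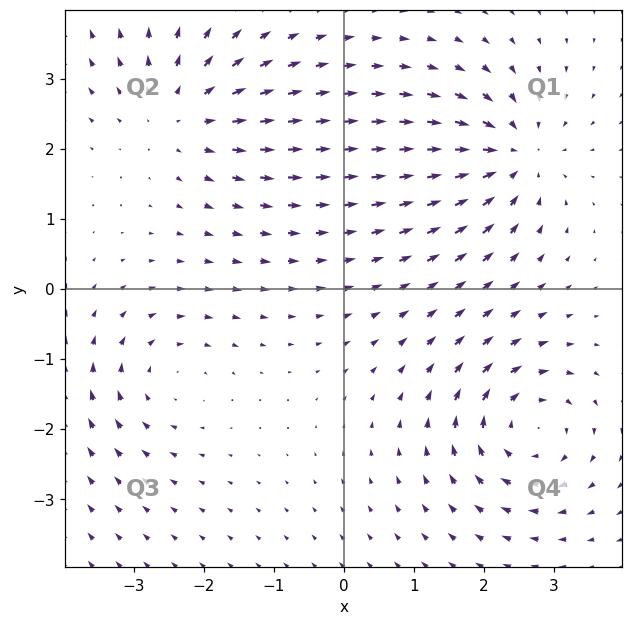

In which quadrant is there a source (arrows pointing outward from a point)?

Q2

The source sits at approximately (-2.3, 2.5), which lies in quadrant Q2. The divergence there is about +5, positive as expected for a source.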